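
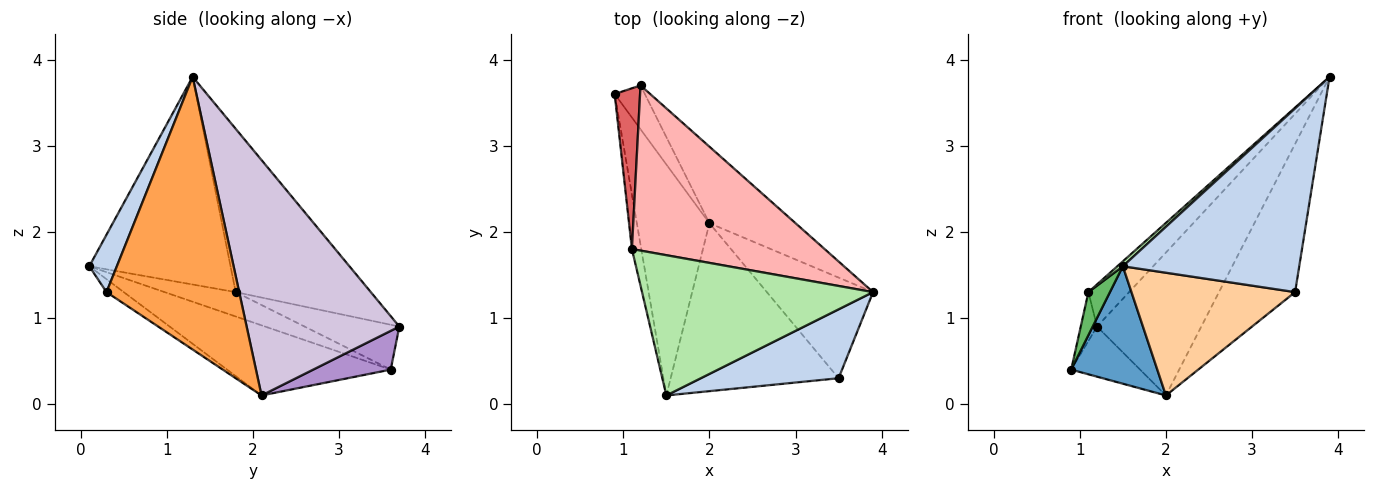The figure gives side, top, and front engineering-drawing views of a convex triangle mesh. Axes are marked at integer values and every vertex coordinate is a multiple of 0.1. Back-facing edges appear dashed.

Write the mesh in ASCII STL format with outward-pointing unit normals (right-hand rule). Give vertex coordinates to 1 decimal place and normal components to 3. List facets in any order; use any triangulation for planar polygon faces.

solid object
 facet normal -0.653 -0.343 -0.675
  outer loop
   vertex 2.0 2.1 0.1
   vertex 1.5 0.1 1.6
   vertex 0.9 3.6 0.4
  endloop
 endfacet
 facet normal 0.145 -0.926 0.347
  outer loop
   vertex 3.5 0.3 1.3
   vertex 3.9 1.3 3.8
   vertex 1.5 0.1 1.6
  endloop
 endfacet
 facet normal 0.822 0.471 -0.320
  outer loop
   vertex 3.5 0.3 1.3
   vertex 2.0 2.1 0.1
   vertex 3.9 1.3 3.8
  endloop
 endfacet
 facet normal -0.062 -0.589 -0.806
  outer loop
   vertex 3.5 0.3 1.3
   vertex 1.5 0.1 1.6
   vertex 2.0 2.1 0.1
  endloop
 endfacet
 facet normal -0.898 -0.272 -0.345
  outer loop
   vertex 1.1 1.8 1.3
   vertex 0.9 3.6 0.4
   vertex 1.5 0.1 1.6
  endloop
 endfacet
 facet normal -0.668 -0.026 0.743
  outer loop
   vertex 1.1 1.8 1.3
   vertex 1.5 0.1 1.6
   vertex 3.9 1.3 3.8
  endloop
 endfacet
 facet normal -0.861 0.148 0.487
  outer loop
   vertex 1.2 3.7 0.9
   vertex 0.9 3.6 0.4
   vertex 1.1 1.8 1.3
  endloop
 endfacet
 facet normal -0.635 0.191 0.749
  outer loop
   vertex 1.2 3.7 0.9
   vertex 1.1 1.8 1.3
   vertex 3.9 1.3 3.8
  endloop
 endfacet
 facet normal 0.646 0.574 -0.503
  outer loop
   vertex 1.2 3.7 0.9
   vertex 2.0 2.1 0.1
   vertex 0.9 3.6 0.4
  endloop
 endfacet
 facet normal 0.791 0.540 -0.289
  outer loop
   vertex 1.2 3.7 0.9
   vertex 3.9 1.3 3.8
   vertex 2.0 2.1 0.1
  endloop
 endfacet
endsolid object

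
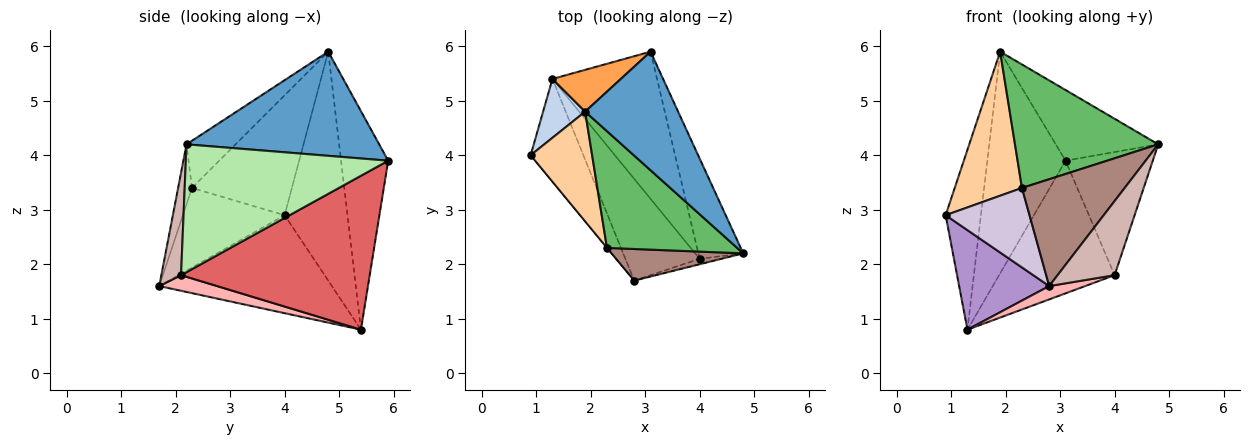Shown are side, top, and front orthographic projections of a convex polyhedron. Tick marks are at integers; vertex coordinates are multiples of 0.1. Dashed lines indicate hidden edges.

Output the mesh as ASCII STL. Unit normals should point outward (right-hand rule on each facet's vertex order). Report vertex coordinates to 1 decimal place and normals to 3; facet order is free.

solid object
 facet normal 0.693 0.369 0.619
  outer loop
   vertex 1.9 4.8 5.9
   vertex 4.8 2.2 4.2
   vertex 3.1 5.9 3.9
  endloop
 endfacet
 facet normal -0.861 0.483 0.158
  outer loop
   vertex 1.3 5.4 0.8
   vertex 0.9 4.0 2.9
   vertex 1.9 4.8 5.9
  endloop
 endfacet
 facet normal -0.509 0.846 0.159
  outer loop
   vertex 1.3 5.4 0.8
   vertex 1.9 4.8 5.9
   vertex 3.1 5.9 3.9
  endloop
 endfacet
 facet normal -0.764 -0.514 0.391
  outer loop
   vertex 2.3 2.3 3.4
   vertex 1.9 4.8 5.9
   vertex 0.9 4.0 2.9
  endloop
 endfacet
 facet normal -0.242 -0.705 0.667
  outer loop
   vertex 2.3 2.3 3.4
   vertex 4.8 2.2 4.2
   vertex 1.9 4.8 5.9
  endloop
 endfacet
 facet normal 0.874 0.377 -0.307
  outer loop
   vertex 4.0 2.1 1.8
   vertex 3.1 5.9 3.9
   vertex 4.8 2.2 4.2
  endloop
 endfacet
 facet normal 0.738 0.452 -0.501
  outer loop
   vertex 4.0 2.1 1.8
   vertex 1.3 5.4 0.8
   vertex 3.1 5.9 3.9
  endloop
 endfacet
 facet normal 0.204 -0.127 -0.971
  outer loop
   vertex 2.8 1.7 1.6
   vertex 1.3 5.4 0.8
   vertex 4.0 2.1 1.8
  endloop
 endfacet
 facet normal -0.800 -0.417 -0.431
  outer loop
   vertex 2.8 1.7 1.6
   vertex 0.9 4.0 2.9
   vertex 1.3 5.4 0.8
  endloop
 endfacet
 facet normal -0.772 -0.636 -0.002
  outer loop
   vertex 2.8 1.7 1.6
   vertex 2.3 2.3 3.4
   vertex 0.9 4.0 2.9
  endloop
 endfacet
 facet normal -0.128 -0.951 0.281
  outer loop
   vertex 2.8 1.7 1.6
   vertex 4.8 2.2 4.2
   vertex 2.3 2.3 3.4
  endloop
 endfacet
 facet normal 0.326 -0.943 -0.069
  outer loop
   vertex 2.8 1.7 1.6
   vertex 4.0 2.1 1.8
   vertex 4.8 2.2 4.2
  endloop
 endfacet
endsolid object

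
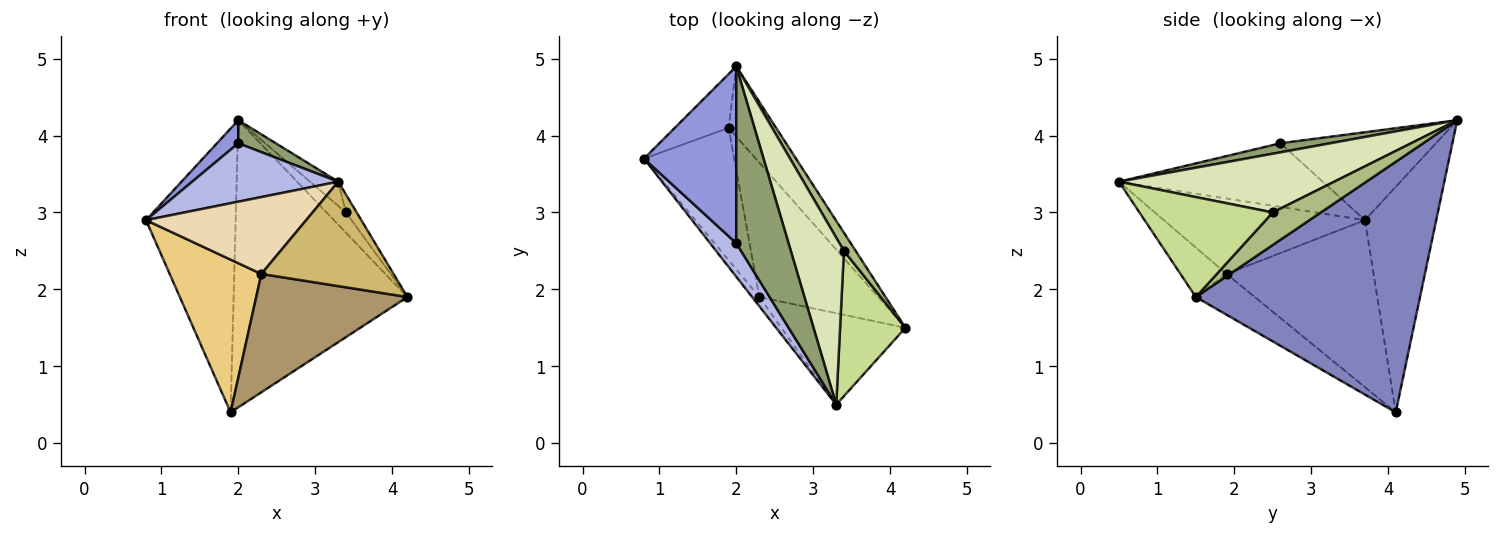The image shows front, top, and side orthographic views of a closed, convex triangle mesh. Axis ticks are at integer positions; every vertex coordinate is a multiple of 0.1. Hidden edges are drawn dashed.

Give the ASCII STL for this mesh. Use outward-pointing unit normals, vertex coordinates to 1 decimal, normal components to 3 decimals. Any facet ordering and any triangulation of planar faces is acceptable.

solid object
 facet normal -0.615 0.774 -0.147
  outer loop
   vertex 1.9 4.1 0.4
   vertex 0.8 3.7 2.9
   vertex 2.0 4.9 4.2
  endloop
 endfacet
 facet normal 0.782 0.606 -0.148
  outer loop
   vertex 1.9 4.1 0.4
   vertex 2.0 4.9 4.2
   vertex 4.2 1.5 1.9
  endloop
 endfacet
 facet normal -0.687 -0.094 0.721
  outer loop
   vertex 2.0 2.6 3.9
   vertex 2.0 4.9 4.2
   vertex 0.8 3.7 2.9
  endloop
 endfacet
 facet normal -0.771 -0.553 0.317
  outer loop
   vertex 2.0 2.6 3.9
   vertex 0.8 3.7 2.9
   vertex 3.3 0.5 3.4
  endloop
 endfacet
 facet normal 0.170 -0.127 0.977
  outer loop
   vertex 2.0 2.6 3.9
   vertex 3.3 0.5 3.4
   vertex 2.0 4.9 4.2
  endloop
 endfacet
 facet normal 0.880 0.354 0.318
  outer loop
   vertex 3.4 2.5 3.0
   vertex 4.2 1.5 1.9
   vertex 2.0 4.9 4.2
  endloop
 endfacet
 facet normal 0.835 0.067 0.546
  outer loop
   vertex 3.4 2.5 3.0
   vertex 3.3 0.5 3.4
   vertex 4.2 1.5 1.9
  endloop
 endfacet
 facet normal 0.738 0.097 0.668
  outer loop
   vertex 3.4 2.5 3.0
   vertex 2.0 4.9 4.2
   vertex 3.3 0.5 3.4
  endloop
 endfacet
 facet normal -0.249 -0.640 -0.727
  outer loop
   vertex 2.3 1.9 2.2
   vertex 1.9 4.1 0.4
   vertex 4.2 1.5 1.9
  endloop
 endfacet
 facet normal -0.254 -0.728 -0.637
  outer loop
   vertex 2.3 1.9 2.2
   vertex 4.2 1.5 1.9
   vertex 3.3 0.5 3.4
  endloop
 endfacet
 facet normal -0.772 -0.481 -0.416
  outer loop
   vertex 2.3 1.9 2.2
   vertex 0.8 3.7 2.9
   vertex 1.9 4.1 0.4
  endloop
 endfacet
 facet normal -0.780 -0.621 -0.075
  outer loop
   vertex 2.3 1.9 2.2
   vertex 3.3 0.5 3.4
   vertex 0.8 3.7 2.9
  endloop
 endfacet
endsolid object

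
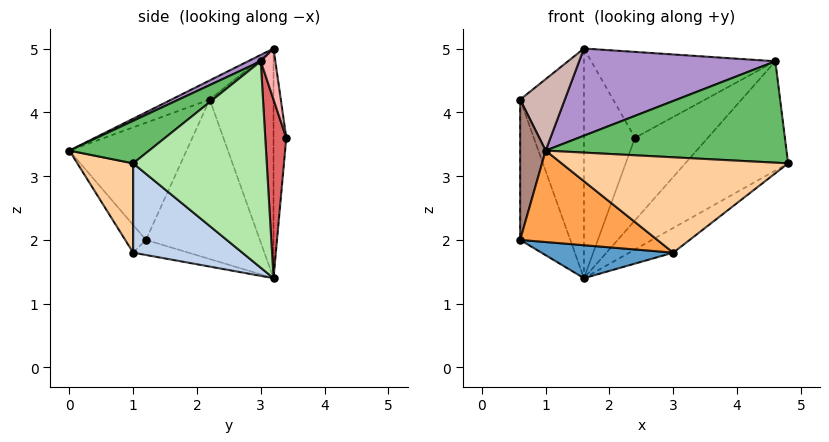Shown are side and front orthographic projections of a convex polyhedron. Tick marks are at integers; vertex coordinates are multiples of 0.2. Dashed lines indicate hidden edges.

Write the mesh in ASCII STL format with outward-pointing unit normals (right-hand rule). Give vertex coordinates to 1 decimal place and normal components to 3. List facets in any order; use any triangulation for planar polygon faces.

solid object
 facet normal -0.100 -0.239 -0.966
  outer loop
   vertex 3.0 1.0 1.8
   vertex 0.6 1.2 2.0
   vertex 1.6 3.2 1.4
  endloop
 endfacet
 facet normal 0.596 0.240 -0.766
  outer loop
   vertex 3.0 1.0 1.8
   vertex 1.6 3.2 1.4
   vertex 4.8 1.0 3.2
  endloop
 endfacet
 facet normal -0.116 -0.770 -0.627
  outer loop
   vertex 3.0 1.0 1.8
   vertex 1.0 0.0 3.4
   vertex 0.6 1.2 2.0
  endloop
 endfacet
 facet normal 0.229 -0.928 -0.294
  outer loop
   vertex 3.0 1.0 1.8
   vertex 4.8 1.0 3.2
   vertex 1.0 0.0 3.4
  endloop
 endfacet
 facet normal 0.199 -0.600 0.775
  outer loop
   vertex 4.6 3.0 4.8
   vertex 1.0 0.0 3.4
   vertex 4.8 1.0 3.2
  endloop
 endfacet
 facet normal 0.660 0.508 -0.553
  outer loop
   vertex 4.6 3.0 4.8
   vertex 4.8 1.0 3.2
   vertex 1.6 3.2 1.4
  endloop
 endfacet
 facet normal 0.273 0.944 -0.185
  outer loop
   vertex 4.6 3.0 4.8
   vertex 1.6 3.2 1.4
   vertex 2.4 3.4 3.6
  endloop
 endfacet
 facet normal 0.078 0.980 0.184
  outer loop
   vertex 1.6 3.2 5.0
   vertex 4.6 3.0 4.8
   vertex 2.4 3.4 3.6
  endloop
 endfacet
 facet normal 0.029 -0.451 0.892
  outer loop
   vertex 1.6 3.2 5.0
   vertex 1.0 0.0 3.4
   vertex 4.6 3.0 4.8
  endloop
 endfacet
 facet normal -0.243 0.970 0.000
  outer loop
   vertex 1.6 3.2 5.0
   vertex 2.4 3.4 3.6
   vertex 1.6 3.2 1.4
  endloop
 endfacet
 facet normal -0.973 -0.212 0.096
  outer loop
   vertex 0.6 2.2 4.2
   vertex 0.6 1.2 2.0
   vertex 1.0 0.0 3.4
  endloop
 endfacet
 facet normal -0.321 -0.375 0.870
  outer loop
   vertex 0.6 2.2 4.2
   vertex 1.0 0.0 3.4
   vertex 1.6 3.2 5.0
  endloop
 endfacet
 facet normal -0.900 0.396 -0.180
  outer loop
   vertex 0.6 2.2 4.2
   vertex 1.6 3.2 1.4
   vertex 0.6 1.2 2.0
  endloop
 endfacet
 facet normal -0.707 0.707 0.000
  outer loop
   vertex 0.6 2.2 4.2
   vertex 1.6 3.2 5.0
   vertex 1.6 3.2 1.4
  endloop
 endfacet
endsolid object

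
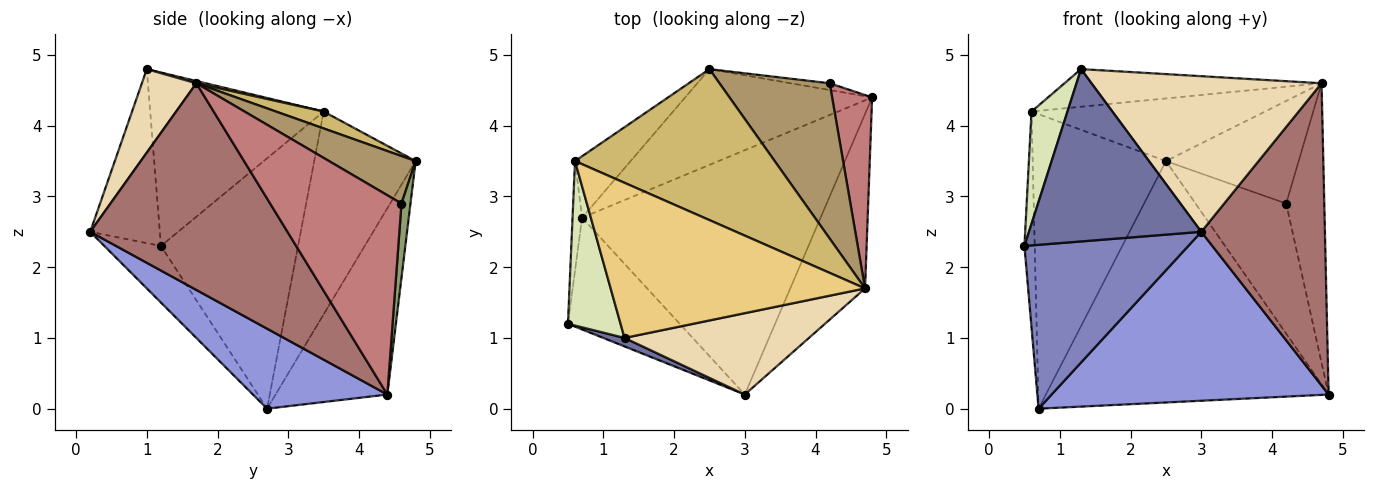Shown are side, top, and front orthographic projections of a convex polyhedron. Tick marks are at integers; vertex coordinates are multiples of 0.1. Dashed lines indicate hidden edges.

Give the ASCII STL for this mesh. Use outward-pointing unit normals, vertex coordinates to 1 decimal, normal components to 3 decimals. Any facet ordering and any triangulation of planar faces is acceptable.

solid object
 facet normal -0.374 -0.926 0.046
  outer loop
   vertex 1.3 1.0 4.8
   vertex 0.5 1.2 2.3
   vertex 3.0 0.2 2.5
  endloop
 endfacet
 facet normal -0.274 -0.794 -0.542
  outer loop
   vertex 0.7 2.7 0.0
   vertex 3.0 0.2 2.5
   vertex 0.5 1.2 2.3
  endloop
 endfacet
 facet normal 0.266 -0.548 -0.793
  outer loop
   vertex 0.7 2.7 0.0
   vertex 4.8 4.4 0.2
   vertex 3.0 0.2 2.5
  endloop
 endfacet
 facet normal -0.345 0.872 -0.346
  outer loop
   vertex 0.7 2.7 0.0
   vertex 2.5 4.8 3.5
   vertex 4.8 4.4 0.2
  endloop
 endfacet
 facet normal 0.099 0.994 -0.052
  outer loop
   vertex 4.2 4.6 2.9
   vertex 4.8 4.4 0.2
   vertex 2.5 4.8 3.5
  endloop
 endfacet
 facet normal -0.996 0.075 -0.038
  outer loop
   vertex 0.6 3.5 4.2
   vertex 0.7 2.7 0.0
   vertex 0.5 1.2 2.3
  endloop
 endfacet
 facet normal -0.597 0.785 -0.164
  outer loop
   vertex 0.6 3.5 4.2
   vertex 2.5 4.8 3.5
   vertex 0.7 2.7 0.0
  endloop
 endfacet
 facet normal -0.939 -0.194 0.285
  outer loop
   vertex 0.6 3.5 4.2
   vertex 0.5 1.2 2.3
   vertex 1.3 1.0 4.8
  endloop
 endfacet
 facet normal 0.338 0.519 0.785
  outer loop
   vertex 4.7 1.7 4.6
   vertex 4.2 4.6 2.9
   vertex 2.5 4.8 3.5
  endloop
 endfacet
 facet normal 0.078 0.382 0.921
  outer loop
   vertex 4.7 1.7 4.6
   vertex 2.5 4.8 3.5
   vertex 0.6 3.5 4.2
  endloop
 endfacet
 facet normal 0.009 0.236 0.972
  outer loop
   vertex 4.7 1.7 4.6
   vertex 0.6 3.5 4.2
   vertex 1.3 1.0 4.8
  endloop
 endfacet
 facet normal 0.205 -0.867 0.453
  outer loop
   vertex 4.7 1.7 4.6
   vertex 1.3 1.0 4.8
   vertex 3.0 0.2 2.5
  endloop
 endfacet
 facet normal 0.810 -0.508 -0.293
  outer loop
   vertex 4.7 1.7 4.6
   vertex 3.0 0.2 2.5
   vertex 4.8 4.4 0.2
  endloop
 endfacet
 facet normal 0.943 0.274 0.189
  outer loop
   vertex 4.7 1.7 4.6
   vertex 4.8 4.4 0.2
   vertex 4.2 4.6 2.9
  endloop
 endfacet
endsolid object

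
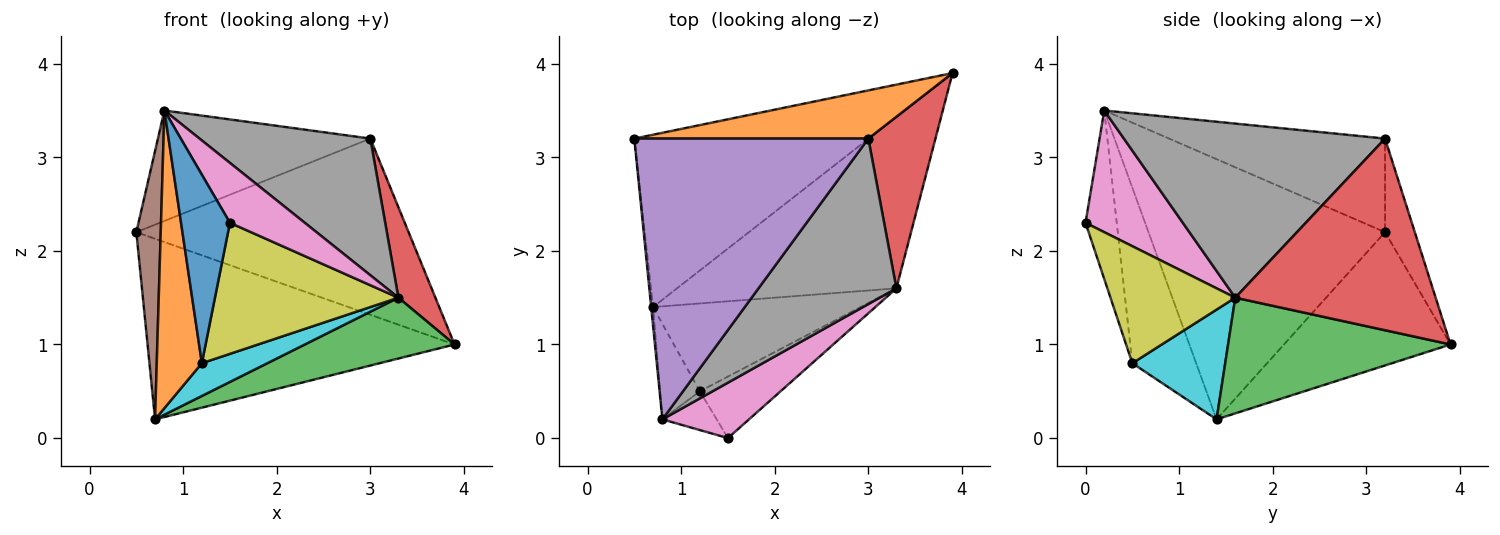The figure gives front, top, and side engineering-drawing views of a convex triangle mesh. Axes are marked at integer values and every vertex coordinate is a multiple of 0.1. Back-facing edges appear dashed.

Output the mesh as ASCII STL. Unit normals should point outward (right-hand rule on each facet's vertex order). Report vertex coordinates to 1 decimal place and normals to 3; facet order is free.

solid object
 facet normal -0.365 0.673 -0.643
  outer loop
   vertex 0.7 1.4 0.2
   vertex 0.5 3.2 2.2
   vertex 3.9 3.9 1.0
  endloop
 endfacet
 facet normal -0.105 0.959 0.262
  outer loop
   vertex 3.0 3.2 3.2
   vertex 3.9 3.9 1.0
   vertex 0.5 3.2 2.2
  endloop
 endfacet
 facet normal 0.445 -0.300 -0.844
  outer loop
   vertex 3.3 1.6 1.5
   vertex 0.7 1.4 0.2
   vertex 3.9 3.9 1.0
  endloop
 endfacet
 facet normal 0.930 -0.172 0.326
  outer loop
   vertex 3.3 1.6 1.5
   vertex 3.9 3.9 1.0
   vertex 3.0 3.2 3.2
  endloop
 endfacet
 facet normal -0.349 0.343 0.872
  outer loop
   vertex 0.8 0.2 3.5
   vertex 3.0 3.2 3.2
   vertex 0.5 3.2 2.2
  endloop
 endfacet
 facet normal -0.995 -0.103 -0.007
  outer loop
   vertex 0.8 0.2 3.5
   vertex 0.5 3.2 2.2
   vertex 0.7 1.4 0.2
  endloop
 endfacet
 facet normal 0.690 -0.531 0.491
  outer loop
   vertex 0.8 0.2 3.5
   vertex 1.5 0.0 2.3
   vertex 3.3 1.6 1.5
  endloop
 endfacet
 facet normal 0.698 -0.456 0.553
  outer loop
   vertex 0.8 0.2 3.5
   vertex 3.3 1.6 1.5
   vertex 3.0 3.2 3.2
  endloop
 endfacet
 facet normal 0.524 -0.771 -0.362
  outer loop
   vertex 1.2 0.5 0.8
   vertex 3.3 1.6 1.5
   vertex 1.5 0.0 2.3
  endloop
 endfacet
 facet normal 0.444 -0.313 -0.840
  outer loop
   vertex 1.2 0.5 0.8
   vertex 0.7 1.4 0.2
   vertex 3.3 1.6 1.5
  endloop
 endfacet
 facet normal -0.530 -0.831 -0.171
  outer loop
   vertex 1.2 0.5 0.8
   vertex 1.5 0.0 2.3
   vertex 0.8 0.2 3.5
  endloop
 endfacet
 facet normal -0.803 -0.567 -0.182
  outer loop
   vertex 1.2 0.5 0.8
   vertex 0.8 0.2 3.5
   vertex 0.7 1.4 0.2
  endloop
 endfacet
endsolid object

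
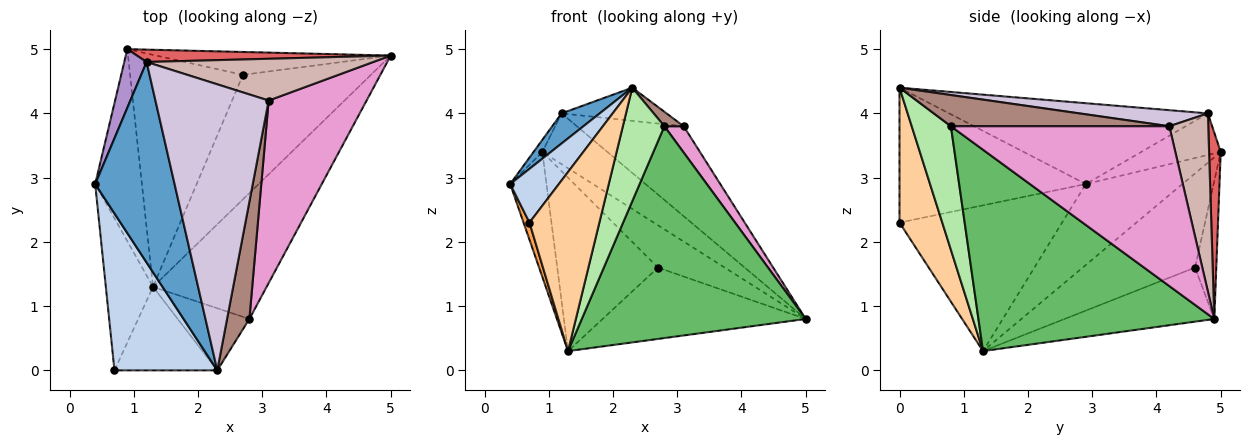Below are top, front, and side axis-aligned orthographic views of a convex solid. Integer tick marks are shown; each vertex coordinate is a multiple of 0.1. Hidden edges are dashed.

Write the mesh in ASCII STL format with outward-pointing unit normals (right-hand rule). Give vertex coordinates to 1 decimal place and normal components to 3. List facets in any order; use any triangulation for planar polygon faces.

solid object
 facet normal -0.710 -0.105 0.697
  outer loop
   vertex 1.2 4.8 4.0
   vertex 0.4 2.9 2.9
   vertex 2.3 0.0 4.4
  endloop
 endfacet
 facet normal -0.779 -0.203 0.593
  outer loop
   vertex 0.7 0.0 2.3
   vertex 2.3 0.0 4.4
   vertex 0.4 2.9 2.9
  endloop
 endfacet
 facet normal -0.951 -0.035 -0.308
  outer loop
   vertex 0.7 0.0 2.3
   vertex 0.4 2.9 2.9
   vertex 1.3 1.3 0.3
  endloop
 endfacet
 facet normal 0.485 -0.793 -0.370
  outer loop
   vertex 0.7 0.0 2.3
   vertex 1.3 1.3 0.3
   vertex 2.3 0.0 4.4
  endloop
 endfacet
 facet normal 0.671 -0.637 -0.379
  outer loop
   vertex 2.8 0.8 3.8
   vertex 1.3 1.3 0.3
   vertex 5.0 4.9 0.8
  endloop
 endfacet
 facet normal 0.638 -0.676 -0.370
  outer loop
   vertex 2.8 0.8 3.8
   vertex 2.3 0.0 4.4
   vertex 1.3 1.3 0.3
  endloop
 endfacet
 facet normal 0.171 0.957 0.233
  outer loop
   vertex 0.9 5.0 3.4
   vertex 1.2 4.8 4.0
   vertex 5.0 4.9 0.8
  endloop
 endfacet
 facet normal -0.824 0.309 -0.475
  outer loop
   vertex 0.9 5.0 3.4
   vertex 1.3 1.3 0.3
   vertex 0.4 2.9 2.9
  endloop
 endfacet
 facet normal -0.877 0.097 0.471
  outer loop
   vertex 0.9 5.0 3.4
   vertex 0.4 2.9 2.9
   vertex 1.2 4.8 4.0
  endloop
 endfacet
 facet normal 0.140 0.114 0.984
  outer loop
   vertex 3.1 4.2 3.8
   vertex 1.2 4.8 4.0
   vertex 2.3 0.0 4.4
  endloop
 endfacet
 facet normal 0.811 -0.072 0.580
  outer loop
   vertex 3.1 4.2 3.8
   vertex 2.3 0.0 4.4
   vertex 2.8 0.8 3.8
  endloop
 endfacet
 facet normal 0.314 0.861 0.400
  outer loop
   vertex 3.1 4.2 3.8
   vertex 5.0 4.9 0.8
   vertex 1.2 4.8 4.0
  endloop
 endfacet
 facet normal 0.850 -0.075 0.521
  outer loop
   vertex 3.1 4.2 3.8
   vertex 2.8 0.8 3.8
   vertex 5.0 4.9 0.8
  endloop
 endfacet
 facet normal -0.344 0.467 -0.815
  outer loop
   vertex 2.7 4.6 1.6
   vertex 5.0 4.9 0.8
   vertex 1.3 1.3 0.3
  endloop
 endfacet
 facet normal -0.270 0.847 -0.458
  outer loop
   vertex 2.7 4.6 1.6
   vertex 0.9 5.0 3.4
   vertex 5.0 4.9 0.8
  endloop
 endfacet
 facet normal -0.555 0.498 -0.666
  outer loop
   vertex 2.7 4.6 1.6
   vertex 1.3 1.3 0.3
   vertex 0.9 5.0 3.4
  endloop
 endfacet
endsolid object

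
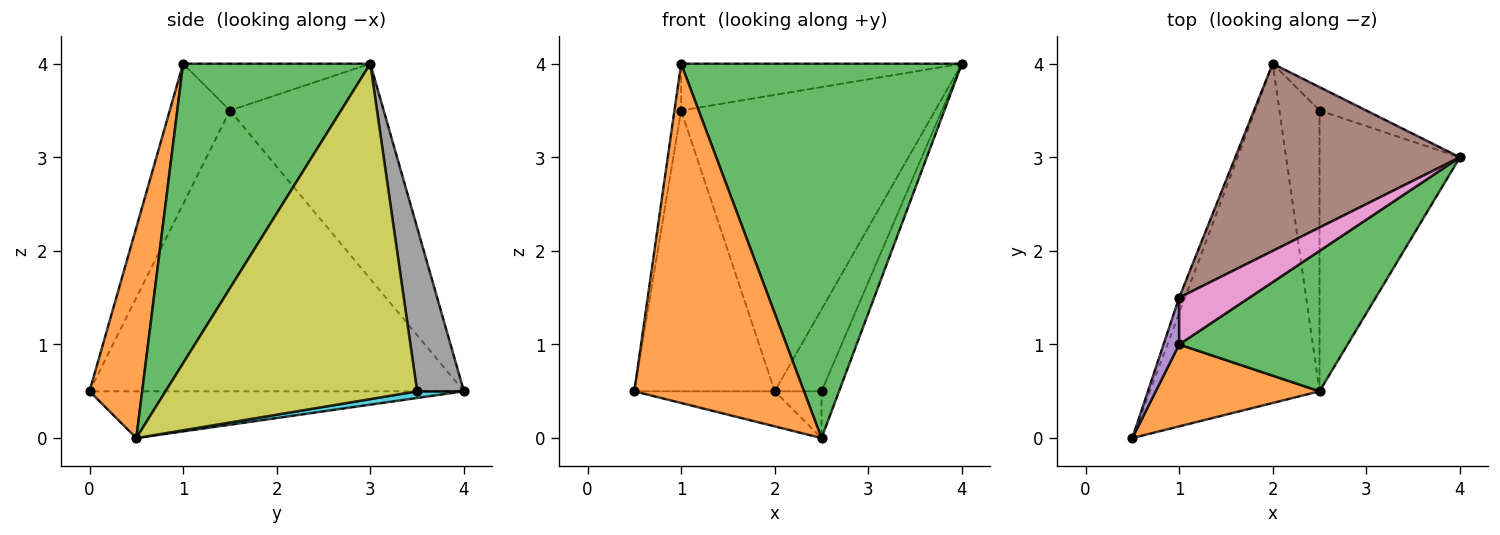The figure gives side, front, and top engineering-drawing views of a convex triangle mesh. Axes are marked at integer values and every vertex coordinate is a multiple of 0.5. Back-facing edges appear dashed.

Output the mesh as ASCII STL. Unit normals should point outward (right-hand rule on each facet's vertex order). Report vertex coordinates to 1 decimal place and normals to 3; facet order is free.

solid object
 facet normal -0.265 0.099 -0.959
  outer loop
   vertex 2.5 0.5 0.0
   vertex 0.5 0.0 0.5
   vertex 2.0 4.0 0.5
  endloop
 endfacet
 facet normal 0.289 -0.931 0.225
  outer loop
   vertex 2.5 0.5 0.0
   vertex 1.0 1.0 4.0
   vertex 0.5 0.0 0.5
  endloop
 endfacet
 facet normal 0.530 -0.794 0.298
  outer loop
   vertex 2.5 0.5 0.0
   vertex 4.0 3.0 4.0
   vertex 1.0 1.0 4.0
  endloop
 endfacet
 facet normal -0.936 0.351 -0.020
  outer loop
   vertex 1.0 1.5 3.5
   vertex 2.0 4.0 0.5
   vertex 0.5 0.0 0.5
  endloop
 endfacet
 facet normal -0.988 0.110 0.110
  outer loop
   vertex 1.0 1.5 3.5
   vertex 0.5 0.0 0.5
   vertex 1.0 1.0 4.0
  endloop
 endfacet
 facet normal -0.456 0.753 0.475
  outer loop
   vertex 1.0 1.5 3.5
   vertex 4.0 3.0 4.0
   vertex 2.0 4.0 0.5
  endloop
 endfacet
 facet normal -0.426 0.640 0.640
  outer loop
   vertex 1.0 1.5 3.5
   vertex 1.0 1.0 4.0
   vertex 4.0 3.0 4.0
  endloop
 endfacet
 facet normal 0.693 0.693 -0.198
  outer loop
   vertex 2.5 3.5 0.5
   vertex 2.0 4.0 0.5
   vertex 4.0 3.0 4.0
  endloop
 endfacet
 facet normal 0.921 0.064 -0.385
  outer loop
   vertex 2.5 3.5 0.5
   vertex 4.0 3.0 4.0
   vertex 2.5 0.5 0.0
  endloop
 endfacet
 facet normal 0.162 0.162 -0.973
  outer loop
   vertex 2.5 3.5 0.5
   vertex 2.5 0.5 0.0
   vertex 2.0 4.0 0.5
  endloop
 endfacet
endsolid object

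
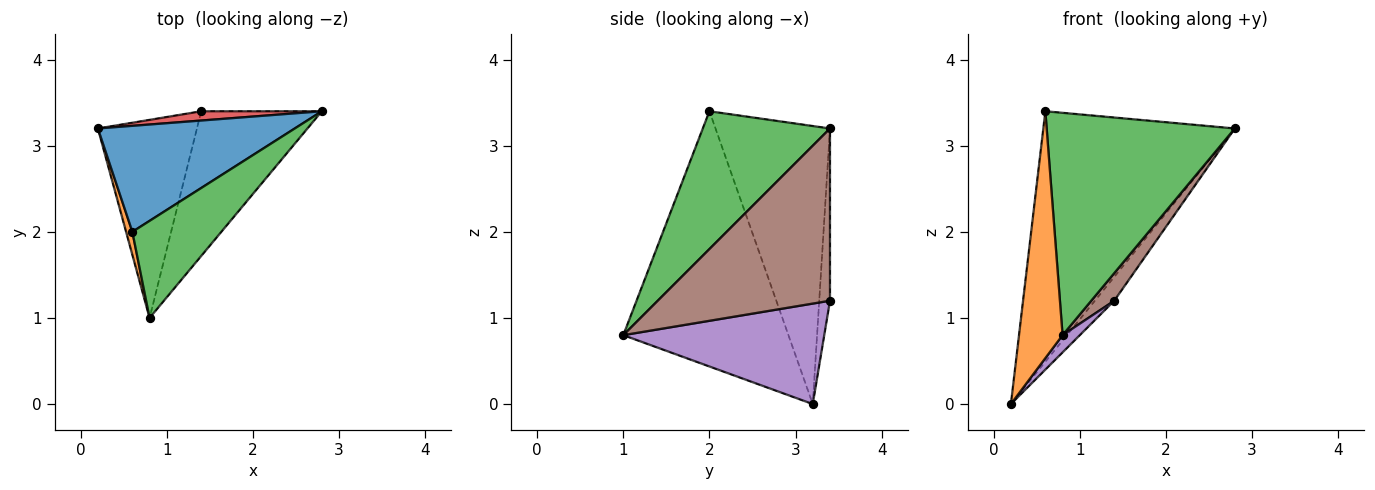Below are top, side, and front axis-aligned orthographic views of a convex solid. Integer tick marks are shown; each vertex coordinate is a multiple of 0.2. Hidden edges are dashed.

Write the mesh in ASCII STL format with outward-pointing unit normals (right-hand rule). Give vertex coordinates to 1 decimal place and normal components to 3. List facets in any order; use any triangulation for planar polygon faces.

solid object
 facet normal -0.482 0.807 0.341
  outer loop
   vertex 0.6 2.0 3.4
   vertex 2.8 3.4 3.2
   vertex 0.2 3.2 0.0
  endloop
 endfacet
 facet normal -0.967 -0.255 0.024
  outer loop
   vertex 0.6 2.0 3.4
   vertex 0.2 3.2 0.0
   vertex 0.8 1.0 0.8
  endloop
 endfacet
 facet normal 0.527 -0.779 0.340
  outer loop
   vertex 0.6 2.0 3.4
   vertex 0.8 1.0 0.8
   vertex 2.8 3.4 3.2
  endloop
 endfacet
 facet normal -0.460 0.828 0.322
  outer loop
   vertex 1.4 3.4 1.2
   vertex 0.2 3.2 0.0
   vertex 2.8 3.4 3.2
  endloop
 endfacet
 facet normal 0.711 -0.061 -0.701
  outer loop
   vertex 1.4 3.4 1.2
   vertex 0.8 1.0 0.8
   vertex 0.2 3.2 0.0
  endloop
 endfacet
 facet normal 0.814 -0.109 -0.570
  outer loop
   vertex 1.4 3.4 1.2
   vertex 2.8 3.4 3.2
   vertex 0.8 1.0 0.8
  endloop
 endfacet
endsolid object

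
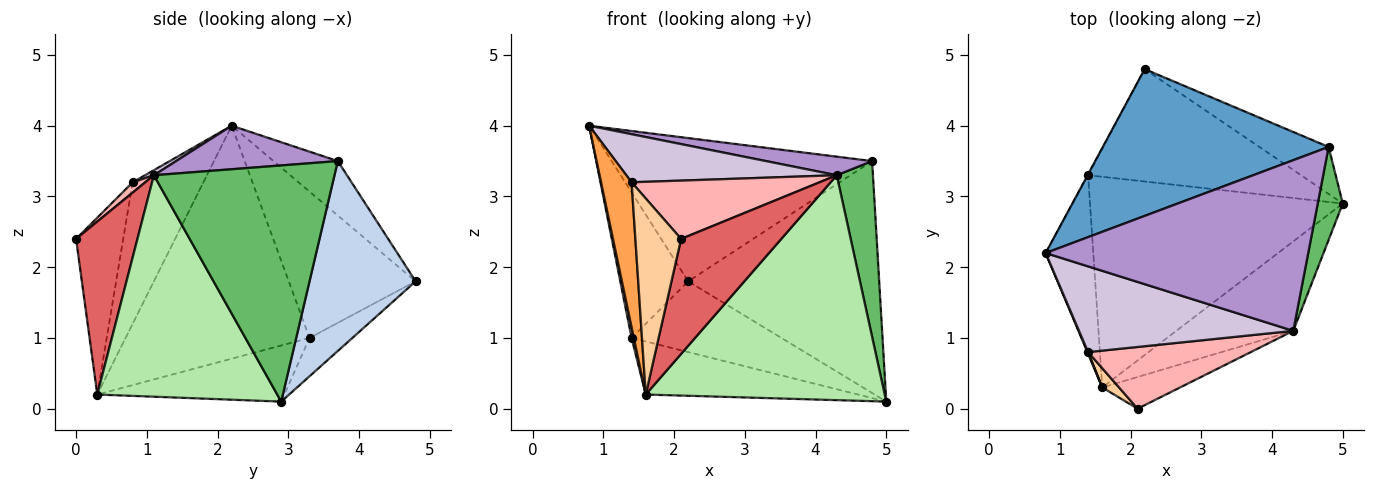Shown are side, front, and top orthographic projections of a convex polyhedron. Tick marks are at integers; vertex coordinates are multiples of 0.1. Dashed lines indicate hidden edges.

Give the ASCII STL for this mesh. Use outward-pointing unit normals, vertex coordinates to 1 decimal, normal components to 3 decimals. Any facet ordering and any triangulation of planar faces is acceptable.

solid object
 facet normal -0.170 0.688 0.705
  outer loop
   vertex 4.8 3.7 3.5
   vertex 2.2 4.8 1.8
   vertex 0.8 2.2 4.0
  endloop
 endfacet
 facet normal 0.478 0.861 -0.174
  outer loop
   vertex 4.8 3.7 3.5
   vertex 5.0 2.9 0.1
   vertex 2.2 4.8 1.8
  endloop
 endfacet
 facet normal -0.918 -0.396 0.005
  outer loop
   vertex 1.4 0.8 3.2
   vertex 0.8 2.2 4.0
   vertex 1.6 0.3 0.2
  endloop
 endfacet
 facet normal -0.716 -0.695 0.068
  outer loop
   vertex 1.4 0.8 3.2
   vertex 1.6 0.3 0.2
   vertex 2.1 0.0 2.4
  endloop
 endfacet
 facet normal 0.975 -0.195 0.103
  outer loop
   vertex 4.3 1.1 3.3
   vertex 5.0 2.9 0.1
   vertex 4.8 3.7 3.5
  endloop
 endfacet
 facet normal 0.573 -0.761 -0.303
  outer loop
   vertex 4.3 1.1 3.3
   vertex 1.6 0.3 0.2
   vertex 5.0 2.9 0.1
  endloop
 endfacet
 facet normal 0.509 -0.830 -0.229
  outer loop
   vertex 4.3 1.1 3.3
   vertex 2.1 0.0 2.4
   vertex 1.6 0.3 0.2
  endloop
 endfacet
 facet normal 0.046 -0.686 0.726
  outer loop
   vertex 4.3 1.1 3.3
   vertex 1.4 0.8 3.2
   vertex 2.1 0.0 2.4
  endloop
 endfacet
 facet normal 0.163 -0.107 0.981
  outer loop
   vertex 4.3 1.1 3.3
   vertex 4.8 3.7 3.5
   vertex 0.8 2.2 4.0
  endloop
 endfacet
 facet normal 0.021 -0.489 0.872
  outer loop
   vertex 4.3 1.1 3.3
   vertex 0.8 2.2 4.0
   vertex 1.4 0.8 3.2
  endloop
 endfacet
 facet normal -0.882 0.472 -0.003
  outer loop
   vertex 1.4 3.3 1.0
   vertex 0.8 2.2 4.0
   vertex 2.2 4.8 1.8
  endloop
 endfacet
 facet normal -0.980 -0.012 -0.200
  outer loop
   vertex 1.4 3.3 1.0
   vertex 1.6 0.3 0.2
   vertex 0.8 2.2 4.0
  endloop
 endfacet
 facet normal -0.151 0.527 -0.837
  outer loop
   vertex 1.4 3.3 1.0
   vertex 2.2 4.8 1.8
   vertex 5.0 2.9 0.1
  endloop
 endfacet
 facet normal -0.210 0.239 -0.948
  outer loop
   vertex 1.4 3.3 1.0
   vertex 5.0 2.9 0.1
   vertex 1.6 0.3 0.2
  endloop
 endfacet
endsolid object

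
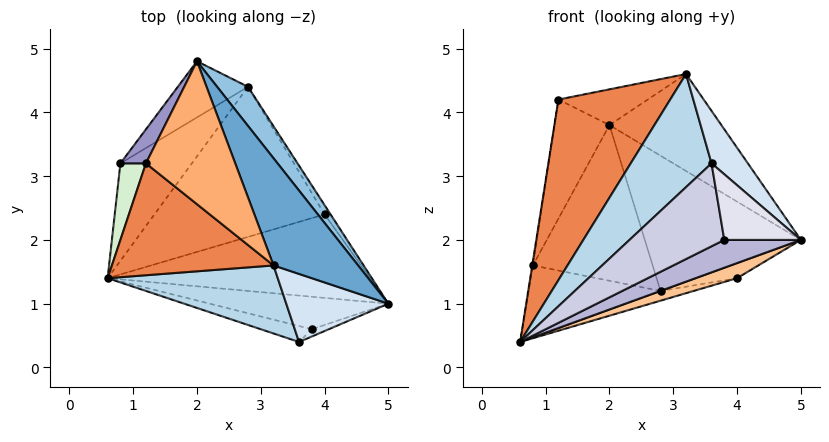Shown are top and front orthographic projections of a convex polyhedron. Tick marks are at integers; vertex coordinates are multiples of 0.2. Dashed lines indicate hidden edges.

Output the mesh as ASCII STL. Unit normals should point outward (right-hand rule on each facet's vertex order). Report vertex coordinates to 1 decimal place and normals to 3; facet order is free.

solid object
 facet normal 0.791 0.410 0.453
  outer loop
   vertex 3.2 1.6 4.6
   vertex 5.0 1.0 2.0
   vertex 2.0 4.8 3.8
  endloop
 endfacet
 facet normal 0.810 0.563 0.163
  outer loop
   vertex 2.8 4.4 1.2
   vertex 2.0 4.8 3.8
   vertex 5.0 1.0 2.0
  endloop
 endfacet
 facet normal -0.608 -0.680 0.409
  outer loop
   vertex 3.6 0.4 3.2
   vertex 3.2 1.6 4.6
   vertex 0.6 1.4 0.4
  endloop
 endfacet
 facet normal 0.685 -0.445 0.577
  outer loop
   vertex 3.6 0.4 3.2
   vertex 5.0 1.0 2.0
   vertex 3.2 1.6 4.6
  endloop
 endfacet
 facet normal -0.618 -0.669 0.414
  outer loop
   vertex 1.2 3.2 4.2
   vertex 0.6 1.4 0.4
   vertex 3.2 1.6 4.6
  endloop
 endfacet
 facet normal 0.000 0.243 0.970
  outer loop
   vertex 1.2 3.2 4.2
   vertex 3.2 1.6 4.6
   vertex 2.0 4.8 3.8
  endloop
 endfacet
 facet normal 0.323 -0.168 -0.931
  outer loop
   vertex 4.0 2.4 1.4
   vertex 5.0 1.0 2.0
   vertex 0.6 1.4 0.4
  endloop
 endfacet
 facet normal 0.265 0.063 -0.962
  outer loop
   vertex 4.0 2.4 1.4
   vertex 0.6 1.4 0.4
   vertex 2.8 4.4 1.2
  endloop
 endfacet
 facet normal 0.833 0.471 -0.290
  outer loop
   vertex 4.0 2.4 1.4
   vertex 2.8 4.4 1.2
   vertex 5.0 1.0 2.0
  endloop
 endfacet
 facet normal -0.459 0.527 -0.715
  outer loop
   vertex 0.8 3.2 1.6
   vertex 2.8 4.4 1.2
   vertex 0.6 1.4 0.4
  endloop
 endfacet
 facet normal -0.534 0.795 -0.287
  outer loop
   vertex 0.8 3.2 1.6
   vertex 2.0 4.8 3.8
   vertex 2.8 4.4 1.2
  endloop
 endfacet
 facet normal -0.988 0.008 0.152
  outer loop
   vertex 0.8 3.2 1.6
   vertex 0.6 1.4 0.4
   vertex 1.2 3.2 4.2
  endloop
 endfacet
 facet normal -0.873 0.470 0.134
  outer loop
   vertex 0.8 3.2 1.6
   vertex 1.2 3.2 4.2
   vertex 2.0 4.8 3.8
  endloop
 endfacet
 facet normal 0.212 -0.636 -0.742
  outer loop
   vertex 3.8 0.6 2.0
   vertex 0.6 1.4 0.4
   vertex 5.0 1.0 2.0
  endloop
 endfacet
 facet normal -0.149 -0.971 -0.187
  outer loop
   vertex 3.8 0.6 2.0
   vertex 3.6 0.4 3.2
   vertex 0.6 1.4 0.4
  endloop
 endfacet
 facet normal 0.314 -0.943 -0.105
  outer loop
   vertex 3.8 0.6 2.0
   vertex 5.0 1.0 2.0
   vertex 3.6 0.4 3.2
  endloop
 endfacet
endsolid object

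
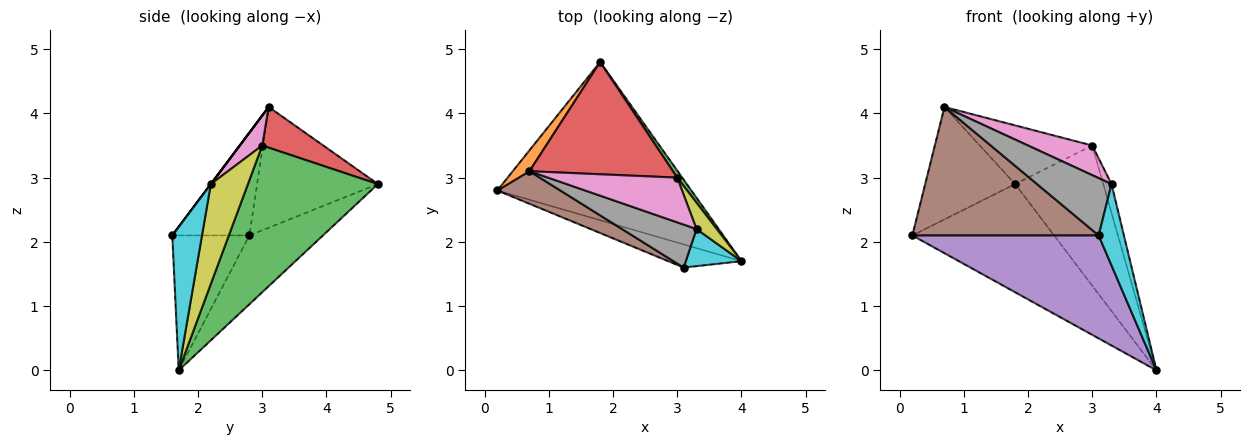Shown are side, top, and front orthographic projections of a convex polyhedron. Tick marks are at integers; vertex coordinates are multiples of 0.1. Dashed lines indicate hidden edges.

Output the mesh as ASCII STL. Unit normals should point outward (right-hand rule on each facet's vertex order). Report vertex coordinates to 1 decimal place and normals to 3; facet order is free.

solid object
 facet normal -0.281 0.542 -0.792
  outer loop
   vertex 1.8 4.8 2.9
   vertex 4.0 1.7 0.0
   vertex 0.2 2.8 2.1
  endloop
 endfacet
 facet normal -0.797 0.594 0.110
  outer loop
   vertex 0.7 3.1 4.1
   vertex 1.8 4.8 2.9
   vertex 0.2 2.8 2.1
  endloop
 endfacet
 facet normal 0.827 0.561 0.028
  outer loop
   vertex 3.0 3.0 3.5
   vertex 4.0 1.7 0.0
   vertex 1.8 4.8 2.9
  endloop
 endfacet
 facet normal 0.244 0.449 0.860
  outer loop
   vertex 3.0 3.0 3.5
   vertex 1.8 4.8 2.9
   vertex 0.7 3.1 4.1
  endloop
 endfacet
 facet normal -0.374 -0.905 -0.204
  outer loop
   vertex 3.1 1.6 2.1
   vertex 0.2 2.8 2.1
   vertex 4.0 1.7 0.0
  endloop
 endfacet
 facet normal -0.372 -0.900 0.228
  outer loop
   vertex 3.1 1.6 2.1
   vertex 0.7 3.1 4.1
   vertex 0.2 2.8 2.1
  endloop
 endfacet
 facet normal 0.190 -0.543 0.818
  outer loop
   vertex 3.3 2.2 2.9
   vertex 3.0 3.0 3.5
   vertex 0.7 3.1 4.1
  endloop
 endfacet
 facet normal 0.000 -0.800 0.600
  outer loop
   vertex 3.3 2.2 2.9
   vertex 0.7 3.1 4.1
   vertex 3.1 1.6 2.1
  endloop
 endfacet
 facet normal 0.957 0.213 0.194
  outer loop
   vertex 3.3 2.2 2.9
   vertex 4.0 1.7 0.0
   vertex 3.0 3.0 3.5
  endloop
 endfacet
 facet normal 0.730 -0.621 0.283
  outer loop
   vertex 3.3 2.2 2.9
   vertex 3.1 1.6 2.1
   vertex 4.0 1.7 0.0
  endloop
 endfacet
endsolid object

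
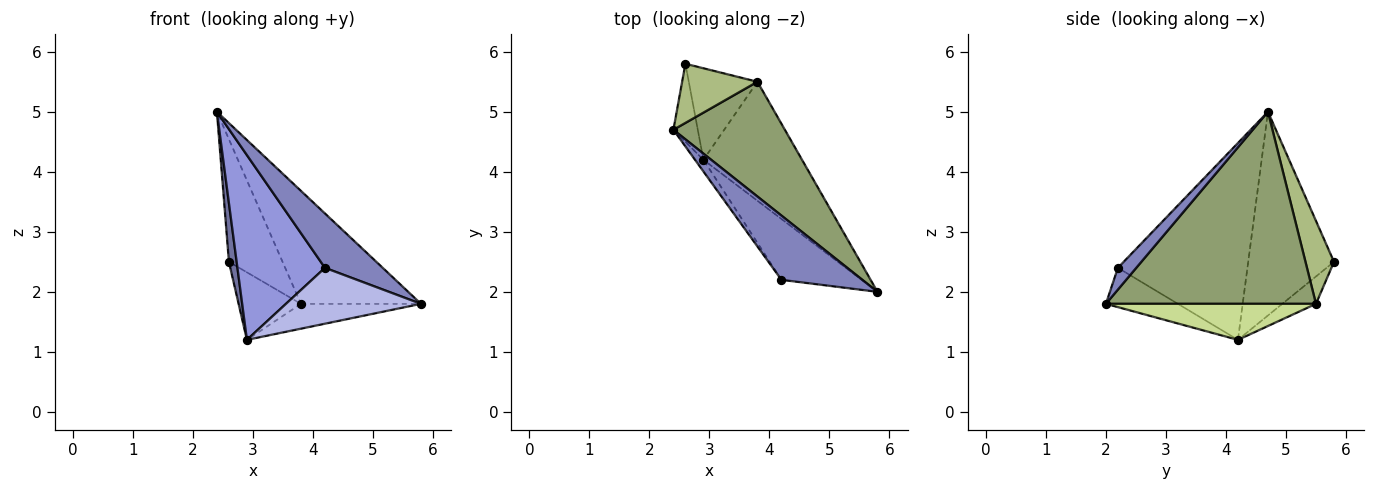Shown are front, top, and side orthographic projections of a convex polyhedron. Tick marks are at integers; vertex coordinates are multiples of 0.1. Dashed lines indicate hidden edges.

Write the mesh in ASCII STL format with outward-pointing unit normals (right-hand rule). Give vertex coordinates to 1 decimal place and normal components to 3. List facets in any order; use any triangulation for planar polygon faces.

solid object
 facet normal -0.989 -0.089 -0.118
  outer loop
   vertex 2.9 4.2 1.2
   vertex 2.4 4.7 5.0
   vertex 2.6 5.8 2.5
  endloop
 endfacet
 facet normal 0.201 -0.633 0.748
  outer loop
   vertex 4.2 2.2 2.4
   vertex 5.8 2.0 1.8
   vertex 2.4 4.7 5.0
  endloop
 endfacet
 facet normal -0.828 -0.559 -0.035
  outer loop
   vertex 4.2 2.2 2.4
   vertex 2.4 4.7 5.0
   vertex 2.9 4.2 1.2
  endloop
 endfacet
 facet normal -0.339 -0.636 -0.693
  outer loop
   vertex 4.2 2.2 2.4
   vertex 2.9 4.2 1.2
   vertex 5.8 2.0 1.8
  endloop
 endfacet
 facet normal 0.775 0.443 0.450
  outer loop
   vertex 3.8 5.5 1.8
   vertex 2.4 4.7 5.0
   vertex 5.8 2.0 1.8
  endloop
 endfacet
 facet normal 0.432 0.812 0.392
  outer loop
   vertex 3.8 5.5 1.8
   vertex 2.6 5.8 2.5
   vertex 2.4 4.7 5.0
  endloop
 endfacet
 facet normal 0.337 0.192 -0.922
  outer loop
   vertex 3.8 5.5 1.8
   vertex 5.8 2.0 1.8
   vertex 2.9 4.2 1.2
  endloop
 endfacet
 facet normal -0.306 0.565 -0.766
  outer loop
   vertex 3.8 5.5 1.8
   vertex 2.9 4.2 1.2
   vertex 2.6 5.8 2.5
  endloop
 endfacet
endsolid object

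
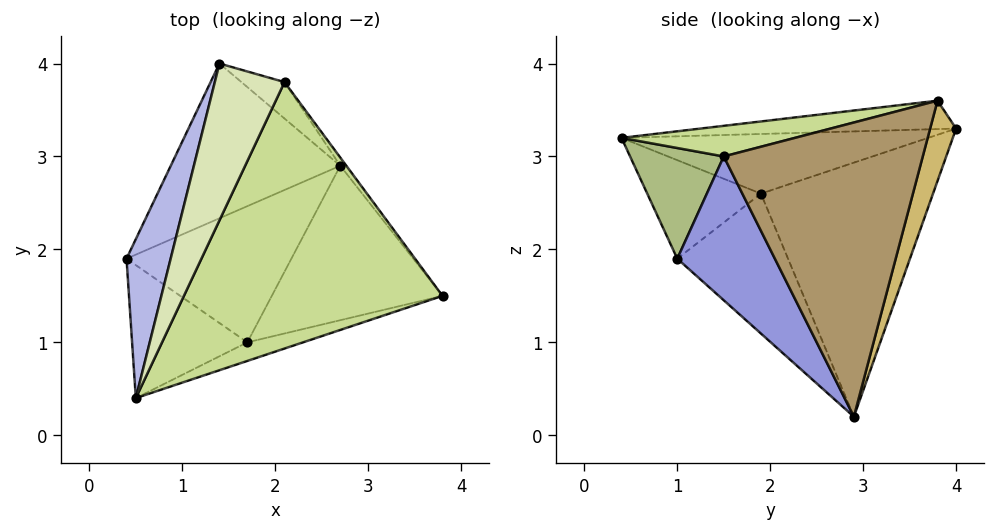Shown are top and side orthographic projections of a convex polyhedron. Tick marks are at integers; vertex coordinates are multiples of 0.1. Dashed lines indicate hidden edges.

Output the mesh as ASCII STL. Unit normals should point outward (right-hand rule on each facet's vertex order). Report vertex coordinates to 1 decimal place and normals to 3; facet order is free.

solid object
 facet normal -0.719 0.502 -0.480
  outer loop
   vertex 2.7 2.9 0.2
   vertex 0.4 1.9 2.6
   vertex 1.4 4.0 3.3
  endloop
 endfacet
 facet normal -0.612 -0.323 -0.722
  outer loop
   vertex 1.7 1.0 1.9
   vertex 0.4 1.9 2.6
   vertex 2.7 2.9 0.2
  endloop
 endfacet
 facet normal 0.450 -0.715 -0.535
  outer loop
   vertex 1.7 1.0 1.9
   vertex 2.7 2.9 0.2
   vertex 3.8 1.5 3.0
  endloop
 endfacet
 facet normal -0.790 0.181 0.585
  outer loop
   vertex 0.5 0.4 3.2
   vertex 1.4 4.0 3.3
   vertex 0.4 1.9 2.6
  endloop
 endfacet
 facet normal -0.614 -0.328 -0.718
  outer loop
   vertex 0.5 0.4 3.2
   vertex 0.4 1.9 2.6
   vertex 1.7 1.0 1.9
  endloop
 endfacet
 facet normal 0.304 -0.940 -0.153
  outer loop
   vertex 0.5 0.4 3.2
   vertex 1.7 1.0 1.9
   vertex 3.8 1.5 3.0
  endloop
 endfacet
 facet normal 0.116 -0.170 0.979
  outer loop
   vertex 2.1 3.8 3.6
   vertex 0.5 0.4 3.2
   vertex 3.8 1.5 3.0
  endloop
 endfacet
 facet normal -0.376 0.068 0.924
  outer loop
   vertex 2.1 3.8 3.6
   vertex 1.4 4.0 3.3
   vertex 0.5 0.4 3.2
  endloop
 endfacet
 facet normal 0.802 0.597 -0.017
  outer loop
   vertex 2.1 3.8 3.6
   vertex 3.8 1.5 3.0
   vertex 2.7 2.9 0.2
  endloop
 endfacet
 facet normal 0.342 0.922 -0.184
  outer loop
   vertex 2.1 3.8 3.6
   vertex 2.7 2.9 0.2
   vertex 1.4 4.0 3.3
  endloop
 endfacet
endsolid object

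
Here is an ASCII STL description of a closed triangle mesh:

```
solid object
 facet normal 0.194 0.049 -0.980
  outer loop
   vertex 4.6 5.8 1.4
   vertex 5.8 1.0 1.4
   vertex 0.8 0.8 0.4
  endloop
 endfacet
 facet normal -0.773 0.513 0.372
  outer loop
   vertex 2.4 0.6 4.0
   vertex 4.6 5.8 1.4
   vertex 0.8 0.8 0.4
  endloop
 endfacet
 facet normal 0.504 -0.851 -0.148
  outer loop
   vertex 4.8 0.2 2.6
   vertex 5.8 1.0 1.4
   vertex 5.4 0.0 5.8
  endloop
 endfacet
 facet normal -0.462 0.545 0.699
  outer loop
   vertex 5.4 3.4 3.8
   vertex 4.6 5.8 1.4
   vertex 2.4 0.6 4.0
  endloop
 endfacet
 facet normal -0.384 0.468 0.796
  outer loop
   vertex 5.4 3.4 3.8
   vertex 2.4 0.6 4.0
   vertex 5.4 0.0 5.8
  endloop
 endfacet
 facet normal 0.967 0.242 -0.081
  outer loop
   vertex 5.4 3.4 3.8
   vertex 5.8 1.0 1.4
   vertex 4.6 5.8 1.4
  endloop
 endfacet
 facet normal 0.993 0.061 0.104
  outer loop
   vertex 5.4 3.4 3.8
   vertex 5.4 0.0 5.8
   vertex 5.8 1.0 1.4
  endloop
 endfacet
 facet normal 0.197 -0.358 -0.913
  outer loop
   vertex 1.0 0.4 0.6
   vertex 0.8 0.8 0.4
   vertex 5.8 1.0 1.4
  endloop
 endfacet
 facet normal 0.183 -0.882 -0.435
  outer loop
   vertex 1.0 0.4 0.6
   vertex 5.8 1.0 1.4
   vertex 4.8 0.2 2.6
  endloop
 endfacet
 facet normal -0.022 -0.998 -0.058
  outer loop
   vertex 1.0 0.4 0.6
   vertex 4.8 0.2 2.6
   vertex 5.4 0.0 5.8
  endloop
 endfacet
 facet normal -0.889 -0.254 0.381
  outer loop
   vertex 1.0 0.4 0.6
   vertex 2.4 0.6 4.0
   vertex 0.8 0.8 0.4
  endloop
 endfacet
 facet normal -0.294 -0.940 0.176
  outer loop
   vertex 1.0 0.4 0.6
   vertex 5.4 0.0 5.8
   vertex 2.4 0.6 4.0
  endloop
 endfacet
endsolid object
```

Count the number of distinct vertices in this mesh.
8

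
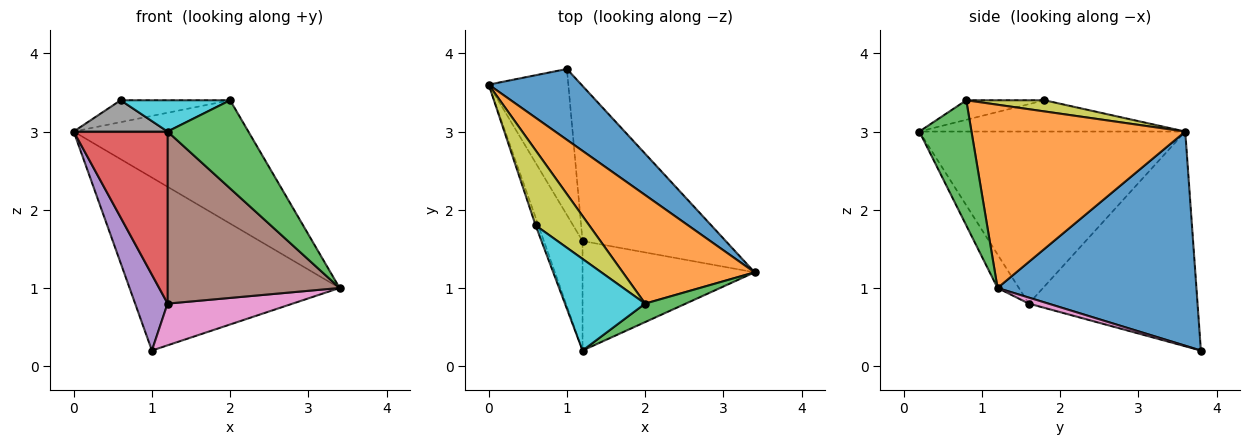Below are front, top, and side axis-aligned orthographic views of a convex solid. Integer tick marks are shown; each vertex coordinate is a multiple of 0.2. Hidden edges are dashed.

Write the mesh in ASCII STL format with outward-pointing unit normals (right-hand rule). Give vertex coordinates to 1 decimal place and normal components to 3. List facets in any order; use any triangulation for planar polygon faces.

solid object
 facet normal 0.659 0.696 0.285
  outer loop
   vertex 1.0 3.8 0.2
   vertex 0.0 3.6 3.0
   vertex 3.4 1.2 1.0
  endloop
 endfacet
 facet normal 0.676 0.553 0.487
  outer loop
   vertex 2.0 0.8 3.4
   vertex 3.4 1.2 1.0
   vertex 0.0 3.6 3.0
  endloop
 endfacet
 facet normal 0.534 -0.828 0.174
  outer loop
   vertex 2.0 0.8 3.4
   vertex 1.2 0.2 3.0
   vertex 3.4 1.2 1.0
  endloop
 endfacet
 facet normal -0.923 -0.326 -0.207
  outer loop
   vertex 1.2 1.6 0.8
   vertex 1.2 0.2 3.0
   vertex 0.0 3.6 3.0
  endloop
 endfacet
 facet normal -0.923 -0.177 -0.342
  outer loop
   vertex 1.2 1.6 0.8
   vertex 0.0 3.6 3.0
   vertex 1.0 3.8 0.2
  endloop
 endfacet
 facet normal -0.104 -0.839 -0.534
  outer loop
   vertex 1.2 1.6 0.8
   vertex 3.4 1.2 1.0
   vertex 1.2 0.2 3.0
  endloop
 endfacet
 facet normal 0.041 -0.259 -0.965
  outer loop
   vertex 1.2 1.6 0.8
   vertex 1.0 3.8 0.2
   vertex 3.4 1.2 1.0
  endloop
 endfacet
 facet normal -0.940 -0.332 -0.083
  outer loop
   vertex 0.6 1.8 3.4
   vertex 0.0 3.6 3.0
   vertex 1.2 0.2 3.0
  endloop
 endfacet
 facet normal 0.196 0.275 0.941
  outer loop
   vertex 0.6 1.8 3.4
   vertex 2.0 0.8 3.4
   vertex 0.0 3.6 3.0
  endloop
 endfacet
 facet normal -0.225 -0.315 0.922
  outer loop
   vertex 0.6 1.8 3.4
   vertex 1.2 0.2 3.0
   vertex 2.0 0.8 3.4
  endloop
 endfacet
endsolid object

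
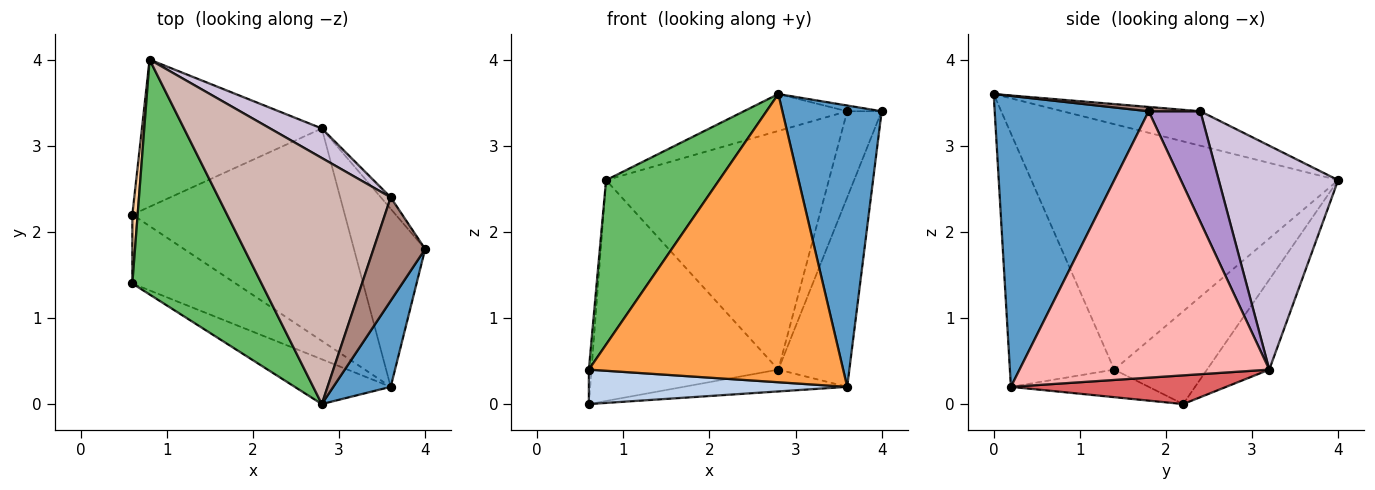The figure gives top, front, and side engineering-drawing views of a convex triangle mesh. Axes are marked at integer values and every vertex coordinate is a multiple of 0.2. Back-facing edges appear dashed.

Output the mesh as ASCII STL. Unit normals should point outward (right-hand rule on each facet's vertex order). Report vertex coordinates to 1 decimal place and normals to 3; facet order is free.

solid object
 facet normal 0.829 -0.535 0.164
  outer loop
   vertex 3.6 0.2 0.2
   vertex 4.0 1.8 3.4
   vertex 2.8 0.0 3.6
  endloop
 endfacet
 facet normal -0.232 -0.435 -0.870
  outer loop
   vertex 0.6 1.4 0.4
   vertex 0.6 2.2 0.0
   vertex 3.6 0.2 0.2
  endloop
 endfacet
 facet normal -0.376 -0.916 -0.142
  outer loop
   vertex 0.6 1.4 0.4
   vertex 3.6 0.2 0.2
   vertex 2.8 0.0 3.6
  endloop
 endfacet
 facet normal -0.998 0.029 0.057
  outer loop
   vertex 0.6 1.4 0.4
   vertex 0.8 4.0 2.6
   vertex 0.6 2.2 0.0
  endloop
 endfacet
 facet normal -0.841 -0.310 0.443
  outer loop
   vertex 0.6 1.4 0.4
   vertex 2.8 0.0 3.6
   vertex 0.8 4.0 2.6
  endloop
 endfacet
 facet normal -0.267 0.802 -0.535
  outer loop
   vertex 2.8 3.2 0.4
   vertex 0.6 2.2 0.0
   vertex 0.8 4.0 2.6
  endloop
 endfacet
 facet normal 0.133 0.101 -0.986
  outer loop
   vertex 2.8 3.2 0.4
   vertex 3.6 0.2 0.2
   vertex 0.6 2.2 0.0
  endloop
 endfacet
 facet normal 0.932 0.265 -0.249
  outer loop
   vertex 2.8 3.2 0.4
   vertex 4.0 1.8 3.4
   vertex 3.6 0.2 0.2
  endloop
 endfacet
 facet normal 0.830 0.553 -0.074
  outer loop
   vertex 3.6 2.4 3.4
   vertex 4.0 1.8 3.4
   vertex 2.8 3.2 0.4
  endloop
 endfacet
 facet normal 0.470 0.876 0.108
  outer loop
   vertex 3.6 2.4 3.4
   vertex 2.8 3.2 0.4
   vertex 0.8 4.0 2.6
  endloop
 endfacet
 facet normal 0.083 0.055 0.995
  outer loop
   vertex 3.6 2.4 3.4
   vertex 2.8 0.0 3.6
   vertex 4.0 1.8 3.4
  endloop
 endfacet
 facet normal -0.194 0.146 0.970
  outer loop
   vertex 3.6 2.4 3.4
   vertex 0.8 4.0 2.6
   vertex 2.8 0.0 3.6
  endloop
 endfacet
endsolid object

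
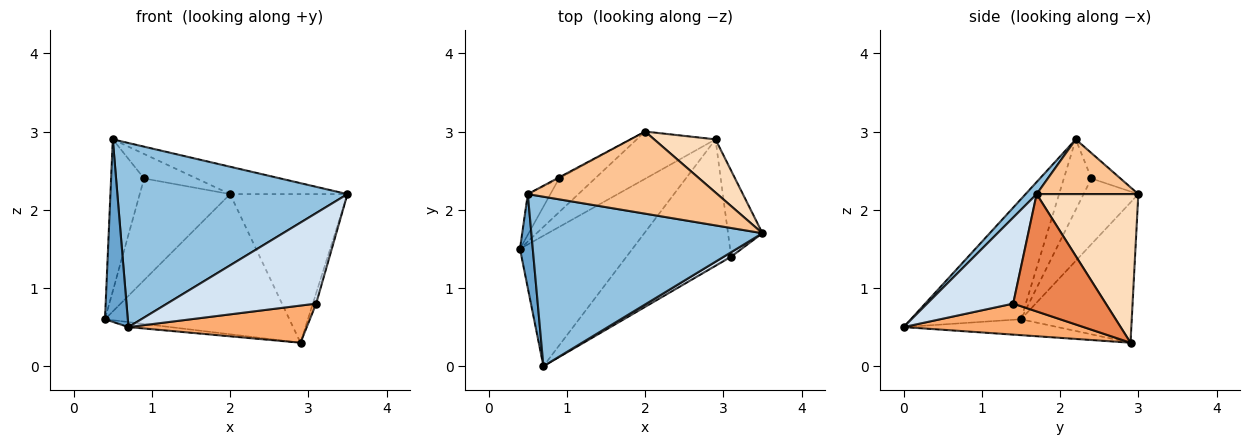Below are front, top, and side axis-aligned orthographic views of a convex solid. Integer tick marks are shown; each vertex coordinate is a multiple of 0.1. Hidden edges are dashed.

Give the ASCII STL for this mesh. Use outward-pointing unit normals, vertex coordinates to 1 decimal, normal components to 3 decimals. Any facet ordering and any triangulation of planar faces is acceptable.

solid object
 facet normal -0.974 -0.202 0.104
  outer loop
   vertex 0.5 2.2 2.9
   vertex 0.4 1.5 0.6
   vertex 0.7 0.0 0.5
  endloop
 endfacet
 facet normal 0.035 -0.735 0.677
  outer loop
   vertex 0.5 2.2 2.9
   vertex 0.7 0.0 0.5
   vertex 3.5 1.7 2.2
  endloop
 endfacet
 facet normal -0.140 0.038 -0.989
  outer loop
   vertex 2.9 2.9 0.3
   vertex 0.7 0.0 0.5
   vertex 0.4 1.5 0.6
  endloop
 endfacet
 facet normal 0.499 -0.865 0.043
  outer loop
   vertex 3.1 1.4 0.8
   vertex 3.5 1.7 2.2
   vertex 0.7 0.0 0.5
  endloop
 endfacet
 facet normal 0.959 0.034 -0.281
  outer loop
   vertex 3.1 1.4 0.8
   vertex 2.9 2.9 0.3
   vertex 3.5 1.7 2.2
  endloop
 endfacet
 facet normal 0.274 -0.271 -0.923
  outer loop
   vertex 3.1 1.4 0.8
   vertex 0.7 0.0 0.5
   vertex 2.9 2.9 0.3
  endloop
 endfacet
 facet normal 0.264 0.305 0.915
  outer loop
   vertex 2.0 3.0 2.2
   vertex 0.5 2.2 2.9
   vertex 3.5 1.7 2.2
  endloop
 endfacet
 facet normal 0.632 0.729 0.261
  outer loop
   vertex 2.0 3.0 2.2
   vertex 3.5 1.7 2.2
   vertex 2.9 2.9 0.3
  endloop
 endfacet
 facet normal -0.495 0.824 -0.278
  outer loop
   vertex 2.0 3.0 2.2
   vertex 2.9 2.9 0.3
   vertex 0.4 1.5 0.6
  endloop
 endfacet
 facet normal -0.628 0.752 -0.202
  outer loop
   vertex 0.9 2.4 2.4
   vertex 0.4 1.5 0.6
   vertex 0.5 2.2 2.9
  endloop
 endfacet
 facet normal -0.498 0.823 -0.273
  outer loop
   vertex 0.9 2.4 2.4
   vertex 2.0 3.0 2.2
   vertex 0.4 1.5 0.6
  endloop
 endfacet
 facet normal -0.484 0.874 -0.037
  outer loop
   vertex 0.9 2.4 2.4
   vertex 0.5 2.2 2.9
   vertex 2.0 3.0 2.2
  endloop
 endfacet
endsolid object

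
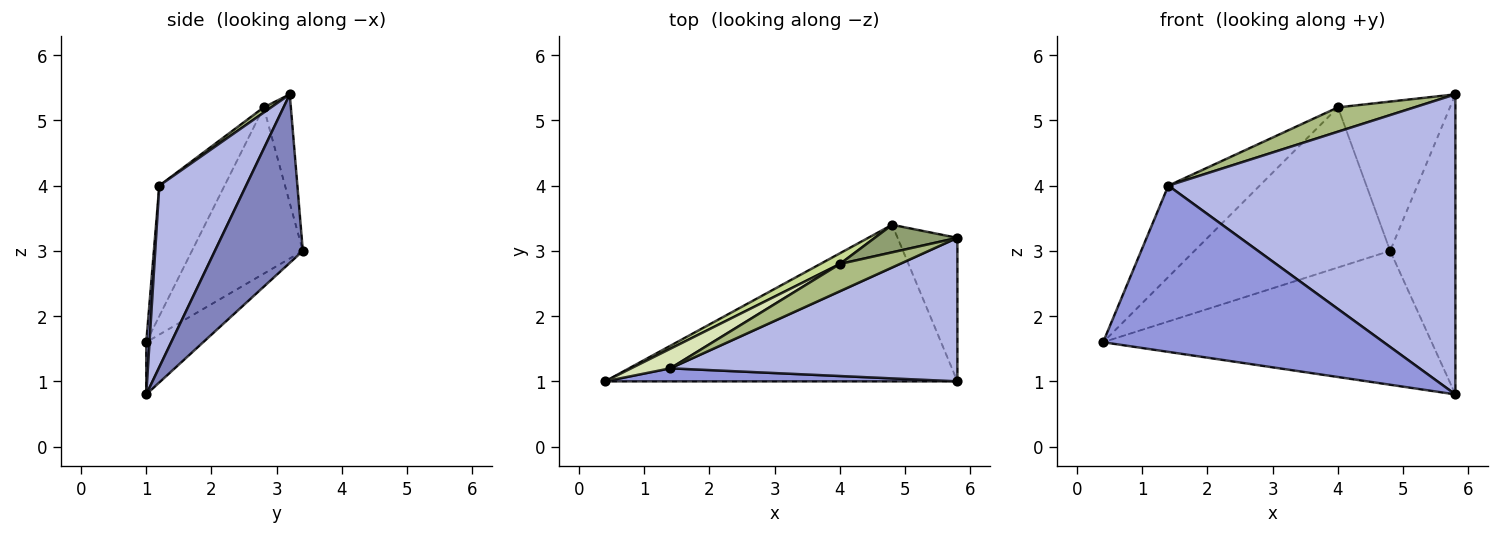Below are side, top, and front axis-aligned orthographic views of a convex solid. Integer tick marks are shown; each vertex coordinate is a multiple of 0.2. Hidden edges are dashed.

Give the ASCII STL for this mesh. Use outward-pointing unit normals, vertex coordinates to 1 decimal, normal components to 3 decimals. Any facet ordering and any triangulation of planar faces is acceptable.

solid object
 facet normal -0.112 0.646 -0.755
  outer loop
   vertex 4.8 3.4 3.0
   vertex 5.8 1.0 0.8
   vertex 0.4 1.0 1.6
  endloop
 endfacet
 facet normal 0.772 0.573 -0.274
  outer loop
   vertex 5.8 3.2 5.4
   vertex 5.8 1.0 0.8
   vertex 4.8 3.4 3.0
  endloop
 endfacet
 facet normal 0.012 -0.997 0.078
  outer loop
   vertex 1.4 1.2 4.0
   vertex 0.4 1.0 1.6
   vertex 5.8 1.0 0.8
  endloop
 endfacet
 facet normal 0.263 -0.870 0.416
  outer loop
   vertex 1.4 1.2 4.0
   vertex 5.8 1.0 0.8
   vertex 5.8 3.2 5.4
  endloop
 endfacet
 facet normal -0.232 0.957 0.176
  outer loop
   vertex 4.0 2.8 5.2
   vertex 5.8 3.2 5.4
   vertex 4.8 3.4 3.0
  endloop
 endfacet
 facet normal 0.065 -0.664 0.745
  outer loop
   vertex 4.0 2.8 5.2
   vertex 1.4 1.2 4.0
   vertex 5.8 3.2 5.4
  endloop
 endfacet
 facet normal -0.492 0.869 0.058
  outer loop
   vertex 4.0 2.8 5.2
   vertex 4.8 3.4 3.0
   vertex 0.4 1.0 1.6
  endloop
 endfacet
 facet normal -0.573 0.802 0.172
  outer loop
   vertex 4.0 2.8 5.2
   vertex 0.4 1.0 1.6
   vertex 1.4 1.2 4.0
  endloop
 endfacet
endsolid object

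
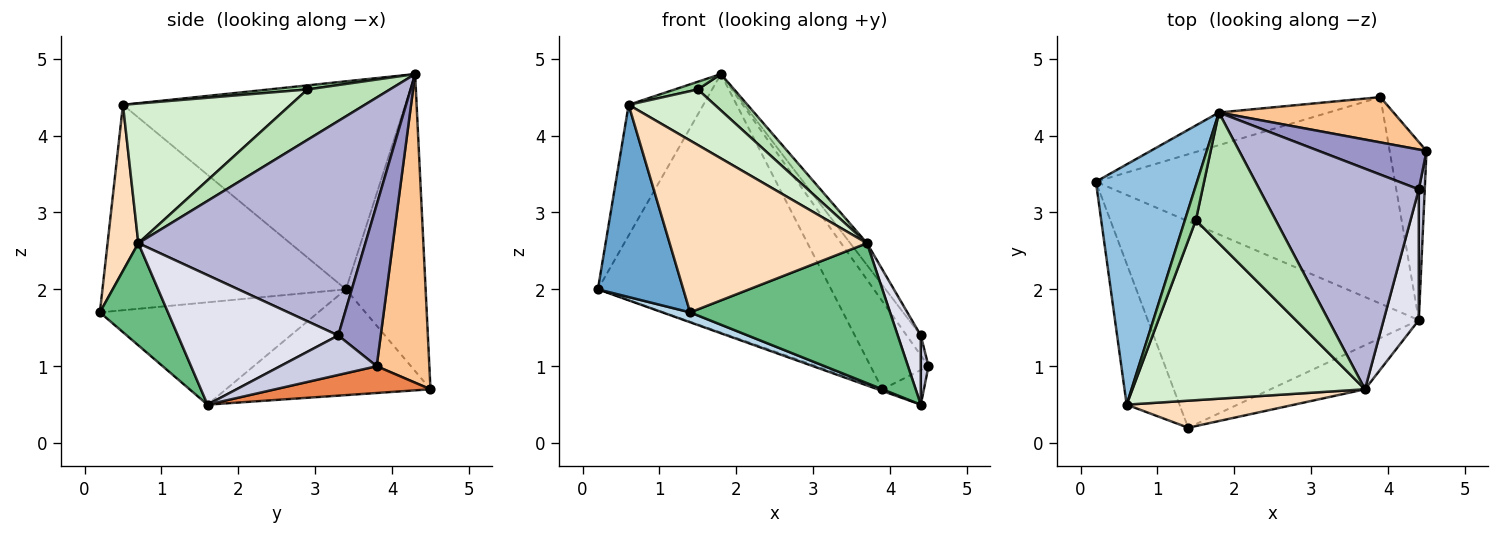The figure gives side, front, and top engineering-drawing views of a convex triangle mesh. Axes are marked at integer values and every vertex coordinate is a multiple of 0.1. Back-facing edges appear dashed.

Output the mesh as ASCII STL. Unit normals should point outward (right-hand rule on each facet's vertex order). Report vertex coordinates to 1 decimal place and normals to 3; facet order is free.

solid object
 facet normal -0.917 -0.322 -0.236
  outer loop
   vertex 0.6 0.5 4.4
   vertex 0.2 3.4 2.0
   vertex 1.4 0.2 1.7
  endloop
 endfacet
 facet normal -0.875 0.231 0.426
  outer loop
   vertex 0.6 0.5 4.4
   vertex 1.8 4.3 4.8
   vertex 0.2 3.4 2.0
  endloop
 endfacet
 facet normal -0.353 -0.045 -0.935
  outer loop
   vertex 4.4 1.6 0.5
   vertex 1.4 0.2 1.7
   vertex 0.2 3.4 2.0
  endloop
 endfacet
 facet normal -0.333 0.008 -0.943
  outer loop
   vertex 3.9 4.5 0.7
   vertex 4.4 1.6 0.5
   vertex 0.2 3.4 2.0
  endloop
 endfacet
 facet normal 0.581 0.155 -0.799
  outer loop
   vertex 3.9 4.5 0.7
   vertex 4.5 3.8 1.0
   vertex 4.4 1.6 0.5
  endloop
 endfacet
 facet normal -0.321 0.940 -0.119
  outer loop
   vertex 3.9 4.5 0.7
   vertex 0.2 3.4 2.0
   vertex 1.8 4.3 4.8
  endloop
 endfacet
 facet normal 0.629 0.691 0.356
  outer loop
   vertex 3.9 4.5 0.7
   vertex 1.8 4.3 4.8
   vertex 4.5 3.8 1.0
  endloop
 endfacet
 facet normal 0.152 -0.976 0.154
  outer loop
   vertex 3.7 0.7 2.6
   vertex 0.6 0.5 4.4
   vertex 1.4 0.2 1.7
  endloop
 endfacet
 facet normal 0.309 -0.907 -0.286
  outer loop
   vertex 3.7 0.7 2.6
   vertex 1.4 0.2 1.7
   vertex 4.4 1.6 0.5
  endloop
 endfacet
 facet normal 0.340 -0.204 0.918
  outer loop
   vertex 1.5 2.9 4.6
   vertex 1.8 4.3 4.8
   vertex 0.6 0.5 4.4
  endloop
 endfacet
 facet normal 0.519 -0.229 0.823
  outer loop
   vertex 1.5 2.9 4.6
   vertex 3.7 0.7 2.6
   vertex 1.8 4.3 4.8
  endloop
 endfacet
 facet normal 0.498 -0.256 0.829
  outer loop
   vertex 1.5 2.9 4.6
   vertex 0.6 0.5 4.4
   vertex 3.7 0.7 2.6
  endloop
 endfacet
 facet normal 0.802 0.267 0.535
  outer loop
   vertex 4.4 3.3 1.4
   vertex 4.5 3.8 1.0
   vertex 1.8 4.3 4.8
  endloop
 endfacet
 facet normal 0.801 0.059 0.595
  outer loop
   vertex 4.4 3.3 1.4
   vertex 1.8 4.3 4.8
   vertex 3.7 0.7 2.6
  endloop
 endfacet
 facet normal 0.986 -0.079 0.148
  outer loop
   vertex 4.4 3.3 1.4
   vertex 4.4 1.6 0.5
   vertex 4.5 3.8 1.0
  endloop
 endfacet
 facet normal 0.956 -0.137 0.260
  outer loop
   vertex 4.4 3.3 1.4
   vertex 3.7 0.7 2.6
   vertex 4.4 1.6 0.5
  endloop
 endfacet
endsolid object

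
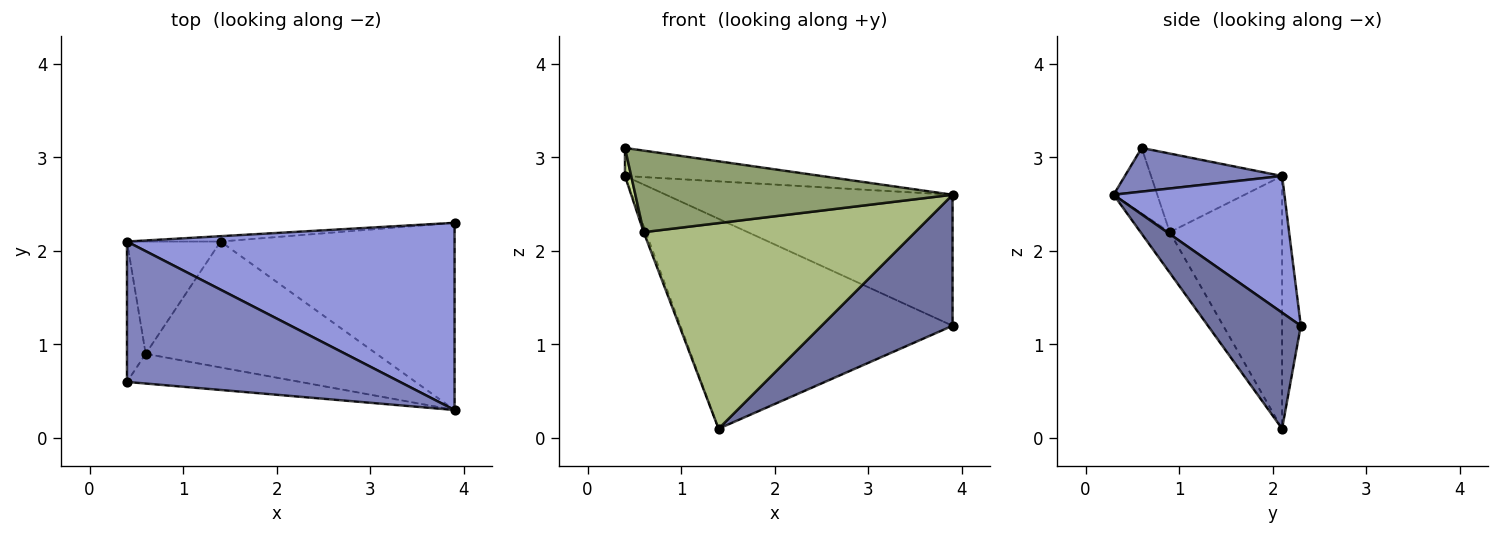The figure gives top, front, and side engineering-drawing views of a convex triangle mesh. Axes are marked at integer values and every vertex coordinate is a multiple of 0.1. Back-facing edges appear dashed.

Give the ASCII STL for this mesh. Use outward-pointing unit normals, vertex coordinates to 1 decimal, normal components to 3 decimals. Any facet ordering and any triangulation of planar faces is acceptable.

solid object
 facet normal 0.376 -0.531 -0.759
  outer loop
   vertex 1.4 2.1 0.1
   vertex 3.9 2.3 1.2
   vertex 3.9 0.3 2.6
  endloop
 endfacet
 facet normal 0.155 0.194 0.969
  outer loop
   vertex 0.4 2.1 2.8
   vertex 0.4 0.6 3.1
   vertex 3.9 0.3 2.6
  endloop
 endfacet
 facet normal 0.323 0.543 0.775
  outer loop
   vertex 0.4 2.1 2.8
   vertex 3.9 0.3 2.6
   vertex 3.9 2.3 1.2
  endloop
 endfacet
 facet normal -0.069 0.997 -0.025
  outer loop
   vertex 0.4 2.1 2.8
   vertex 3.9 2.3 1.2
   vertex 1.4 2.1 0.1
  endloop
 endfacet
 facet normal -0.128 -0.932 -0.339
  outer loop
   vertex 0.6 0.9 2.2
   vertex 3.9 0.3 2.6
   vertex 0.4 0.6 3.1
  endloop
 endfacet
 facet normal -0.091 -0.849 -0.520
  outer loop
   vertex 0.6 0.9 2.2
   vertex 1.4 2.1 0.1
   vertex 3.9 0.3 2.6
  endloop
 endfacet
 facet normal -0.972 -0.046 -0.231
  outer loop
   vertex 0.6 0.9 2.2
   vertex 0.4 0.6 3.1
   vertex 0.4 2.1 2.8
  endloop
 endfacet
 facet normal -0.938 0.017 -0.347
  outer loop
   vertex 0.6 0.9 2.2
   vertex 0.4 2.1 2.8
   vertex 1.4 2.1 0.1
  endloop
 endfacet
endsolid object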